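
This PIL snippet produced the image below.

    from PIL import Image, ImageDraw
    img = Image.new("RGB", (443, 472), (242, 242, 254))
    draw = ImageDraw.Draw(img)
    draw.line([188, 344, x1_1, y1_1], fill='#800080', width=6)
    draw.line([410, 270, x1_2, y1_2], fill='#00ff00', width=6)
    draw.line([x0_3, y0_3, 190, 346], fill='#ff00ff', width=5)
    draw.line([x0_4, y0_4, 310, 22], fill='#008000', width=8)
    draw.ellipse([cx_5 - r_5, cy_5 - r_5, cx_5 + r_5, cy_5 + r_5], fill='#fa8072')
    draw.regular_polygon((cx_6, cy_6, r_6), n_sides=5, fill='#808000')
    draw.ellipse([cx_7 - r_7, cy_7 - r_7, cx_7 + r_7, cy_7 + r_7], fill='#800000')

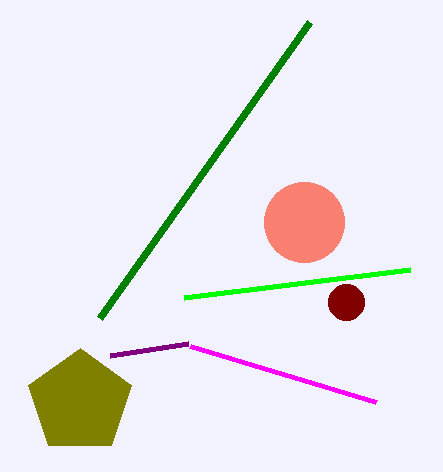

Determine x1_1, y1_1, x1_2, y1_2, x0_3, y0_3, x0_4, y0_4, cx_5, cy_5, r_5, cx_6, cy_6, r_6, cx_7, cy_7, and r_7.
x1_1 = 110, y1_1 = 356, x1_2 = 184, y1_2 = 298, x0_3 = 376, y0_3 = 402, x0_4 = 100, y0_4 = 318, cx_5 = 304, cy_5 = 222, r_5 = 40, cx_6 = 80, cy_6 = 402, r_6 = 54, cx_7 = 346, cy_7 = 302, r_7 = 18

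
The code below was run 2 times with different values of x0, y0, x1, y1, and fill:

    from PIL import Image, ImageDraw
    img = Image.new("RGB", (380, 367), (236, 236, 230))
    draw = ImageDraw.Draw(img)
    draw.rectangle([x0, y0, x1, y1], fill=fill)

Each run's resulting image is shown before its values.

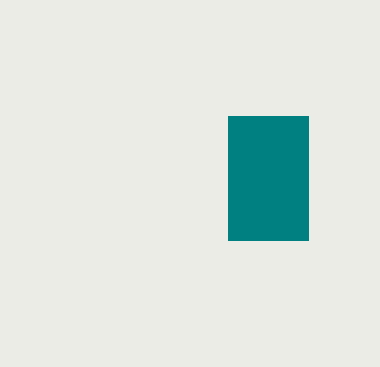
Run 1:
x0 = 228, y0 = 116, x1 = 308, y1 = 240, fill = 'teal'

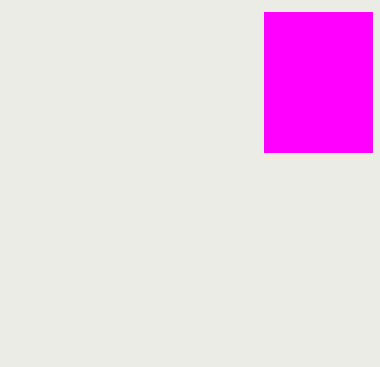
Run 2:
x0 = 264; y0 = 12; x1 = 372; y1 = 152; fill = 'magenta'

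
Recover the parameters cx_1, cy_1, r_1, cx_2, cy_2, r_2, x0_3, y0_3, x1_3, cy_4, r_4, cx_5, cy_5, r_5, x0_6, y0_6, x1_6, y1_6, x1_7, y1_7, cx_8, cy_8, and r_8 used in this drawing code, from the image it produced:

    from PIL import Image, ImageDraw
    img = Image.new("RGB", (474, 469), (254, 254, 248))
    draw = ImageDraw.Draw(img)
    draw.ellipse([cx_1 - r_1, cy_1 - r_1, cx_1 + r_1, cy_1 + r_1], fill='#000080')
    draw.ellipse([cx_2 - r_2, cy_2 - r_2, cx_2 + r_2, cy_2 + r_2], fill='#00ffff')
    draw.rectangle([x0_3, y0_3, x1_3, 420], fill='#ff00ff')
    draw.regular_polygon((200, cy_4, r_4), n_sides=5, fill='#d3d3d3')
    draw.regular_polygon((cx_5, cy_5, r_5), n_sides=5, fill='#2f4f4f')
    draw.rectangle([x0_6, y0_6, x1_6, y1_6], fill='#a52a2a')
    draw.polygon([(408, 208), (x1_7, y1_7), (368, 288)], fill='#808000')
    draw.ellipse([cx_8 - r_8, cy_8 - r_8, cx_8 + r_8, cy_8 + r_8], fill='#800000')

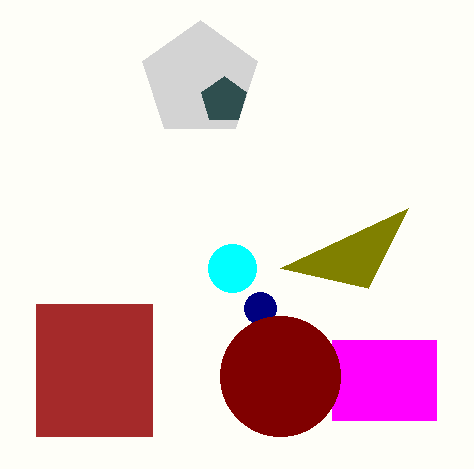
cx_1 = 260
cy_1 = 308
r_1 = 16
cx_2 = 232
cy_2 = 268
r_2 = 24
x0_3 = 332
y0_3 = 340
x1_3 = 436
cy_4 = 80
r_4 = 60
cx_5 = 224
cy_5 = 100
r_5 = 24
x0_6 = 36
y0_6 = 304
x1_6 = 152
y1_6 = 436
x1_7 = 280
y1_7 = 268
cx_8 = 280
cy_8 = 376
r_8 = 60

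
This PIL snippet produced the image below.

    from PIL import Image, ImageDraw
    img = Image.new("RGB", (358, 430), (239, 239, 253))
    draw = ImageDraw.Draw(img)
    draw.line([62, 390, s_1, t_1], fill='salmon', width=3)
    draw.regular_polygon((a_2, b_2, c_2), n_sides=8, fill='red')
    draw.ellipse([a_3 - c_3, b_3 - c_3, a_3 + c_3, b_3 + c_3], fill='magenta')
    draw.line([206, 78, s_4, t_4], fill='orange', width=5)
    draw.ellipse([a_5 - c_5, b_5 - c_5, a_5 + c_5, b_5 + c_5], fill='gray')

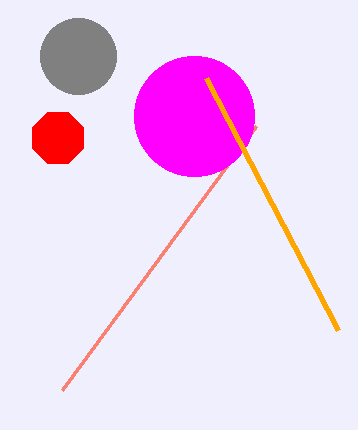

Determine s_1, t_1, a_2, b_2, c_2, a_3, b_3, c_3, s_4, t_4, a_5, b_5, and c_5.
s_1 = 256, t_1 = 126, a_2 = 58, b_2 = 138, c_2 = 28, a_3 = 194, b_3 = 116, c_3 = 60, s_4 = 338, t_4 = 330, a_5 = 78, b_5 = 56, c_5 = 38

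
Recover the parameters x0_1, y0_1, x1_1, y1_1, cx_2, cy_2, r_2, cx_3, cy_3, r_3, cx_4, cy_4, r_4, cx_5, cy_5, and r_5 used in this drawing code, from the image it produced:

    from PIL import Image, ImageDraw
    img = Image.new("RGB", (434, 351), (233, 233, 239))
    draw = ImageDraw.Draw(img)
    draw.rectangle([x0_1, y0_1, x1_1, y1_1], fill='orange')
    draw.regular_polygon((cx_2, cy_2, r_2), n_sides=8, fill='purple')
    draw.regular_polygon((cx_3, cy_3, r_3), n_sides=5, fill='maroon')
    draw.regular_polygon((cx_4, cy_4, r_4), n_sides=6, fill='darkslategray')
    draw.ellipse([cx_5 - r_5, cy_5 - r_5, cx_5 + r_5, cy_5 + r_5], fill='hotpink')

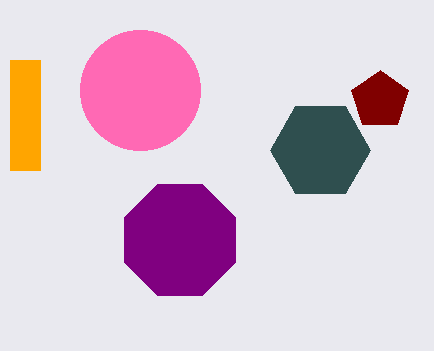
x0_1 = 10, y0_1 = 60, x1_1 = 40, y1_1 = 170, cx_2 = 180, cy_2 = 240, r_2 = 60, cx_3 = 380, cy_3 = 100, r_3 = 30, cx_4 = 320, cy_4 = 150, r_4 = 50, cx_5 = 140, cy_5 = 90, r_5 = 60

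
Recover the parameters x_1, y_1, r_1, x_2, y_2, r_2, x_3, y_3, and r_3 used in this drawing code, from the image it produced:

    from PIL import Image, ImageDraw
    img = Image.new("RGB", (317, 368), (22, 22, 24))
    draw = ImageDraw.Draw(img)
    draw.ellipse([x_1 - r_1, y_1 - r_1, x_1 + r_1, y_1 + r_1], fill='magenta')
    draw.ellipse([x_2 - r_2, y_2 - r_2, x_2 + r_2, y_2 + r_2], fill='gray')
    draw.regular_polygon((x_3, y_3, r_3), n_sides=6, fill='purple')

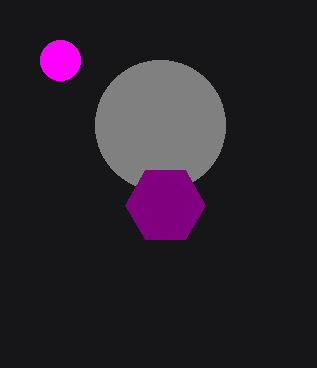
x_1 = 60; y_1 = 60; r_1 = 20; x_2 = 160; y_2 = 125; r_2 = 65; x_3 = 165; y_3 = 205; r_3 = 40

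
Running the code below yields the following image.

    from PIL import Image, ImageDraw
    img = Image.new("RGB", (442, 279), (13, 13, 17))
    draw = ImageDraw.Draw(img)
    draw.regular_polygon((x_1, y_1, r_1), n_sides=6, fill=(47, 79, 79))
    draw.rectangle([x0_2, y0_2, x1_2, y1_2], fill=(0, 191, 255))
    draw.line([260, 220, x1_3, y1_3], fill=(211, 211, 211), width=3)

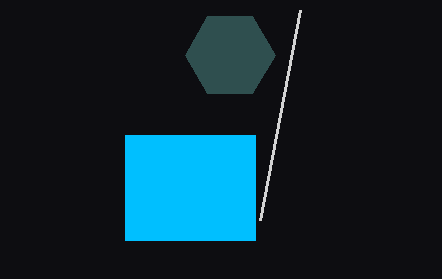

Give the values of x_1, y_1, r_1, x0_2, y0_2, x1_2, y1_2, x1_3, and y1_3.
x_1 = 230, y_1 = 55, r_1 = 45, x0_2 = 125, y0_2 = 135, x1_2 = 255, y1_2 = 240, x1_3 = 300, y1_3 = 10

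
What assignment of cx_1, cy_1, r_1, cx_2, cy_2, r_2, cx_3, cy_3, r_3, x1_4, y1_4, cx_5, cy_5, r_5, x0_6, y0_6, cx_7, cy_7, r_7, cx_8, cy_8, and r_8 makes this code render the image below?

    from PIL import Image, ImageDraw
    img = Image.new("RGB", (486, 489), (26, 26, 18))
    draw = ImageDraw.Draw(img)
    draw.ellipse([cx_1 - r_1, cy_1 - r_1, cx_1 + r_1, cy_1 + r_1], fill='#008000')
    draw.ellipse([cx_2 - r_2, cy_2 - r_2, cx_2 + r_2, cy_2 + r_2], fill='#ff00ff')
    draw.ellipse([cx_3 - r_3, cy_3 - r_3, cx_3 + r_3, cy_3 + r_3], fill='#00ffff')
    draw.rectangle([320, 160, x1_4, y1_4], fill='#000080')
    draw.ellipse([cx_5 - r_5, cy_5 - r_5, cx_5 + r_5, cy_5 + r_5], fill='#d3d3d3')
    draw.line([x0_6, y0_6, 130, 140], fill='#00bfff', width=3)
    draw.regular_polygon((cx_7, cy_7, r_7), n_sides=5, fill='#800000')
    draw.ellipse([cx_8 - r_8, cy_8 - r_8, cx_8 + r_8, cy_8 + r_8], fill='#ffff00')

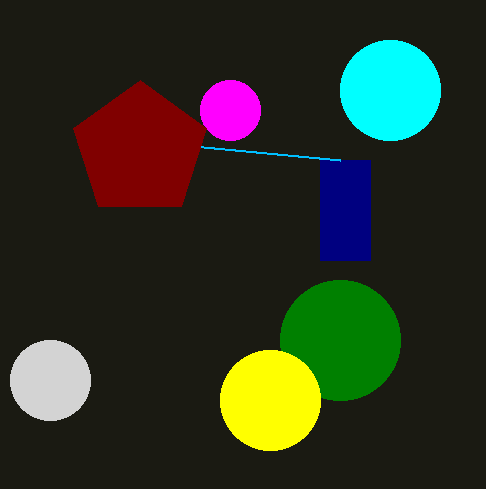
cx_1 = 340; cy_1 = 340; r_1 = 60; cx_2 = 230; cy_2 = 110; r_2 = 30; cx_3 = 390; cy_3 = 90; r_3 = 50; x1_4 = 370; y1_4 = 260; cx_5 = 50; cy_5 = 380; r_5 = 40; x0_6 = 340; y0_6 = 160; cx_7 = 140; cy_7 = 150; r_7 = 70; cx_8 = 270; cy_8 = 400; r_8 = 50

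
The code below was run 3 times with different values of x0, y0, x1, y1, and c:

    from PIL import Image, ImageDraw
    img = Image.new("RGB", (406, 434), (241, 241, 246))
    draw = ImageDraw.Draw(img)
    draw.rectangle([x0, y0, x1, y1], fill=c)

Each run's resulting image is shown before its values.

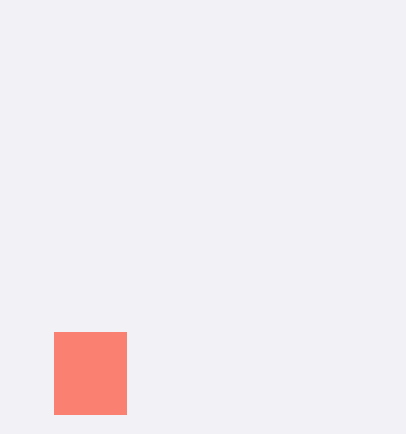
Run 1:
x0 = 54; y0 = 332; x1 = 126; y1 = 414; c = 'salmon'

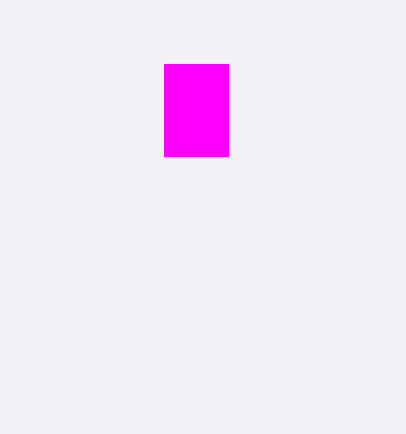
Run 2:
x0 = 164, y0 = 64, x1 = 228, y1 = 156, c = 'magenta'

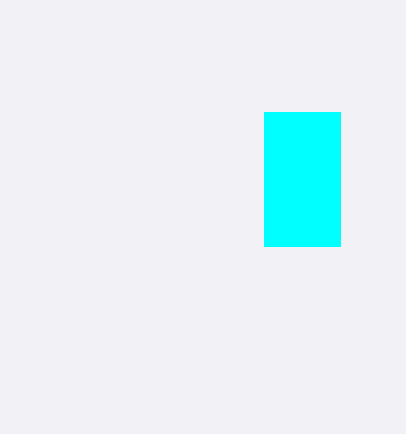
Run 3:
x0 = 264, y0 = 112, x1 = 340, y1 = 246, c = 'cyan'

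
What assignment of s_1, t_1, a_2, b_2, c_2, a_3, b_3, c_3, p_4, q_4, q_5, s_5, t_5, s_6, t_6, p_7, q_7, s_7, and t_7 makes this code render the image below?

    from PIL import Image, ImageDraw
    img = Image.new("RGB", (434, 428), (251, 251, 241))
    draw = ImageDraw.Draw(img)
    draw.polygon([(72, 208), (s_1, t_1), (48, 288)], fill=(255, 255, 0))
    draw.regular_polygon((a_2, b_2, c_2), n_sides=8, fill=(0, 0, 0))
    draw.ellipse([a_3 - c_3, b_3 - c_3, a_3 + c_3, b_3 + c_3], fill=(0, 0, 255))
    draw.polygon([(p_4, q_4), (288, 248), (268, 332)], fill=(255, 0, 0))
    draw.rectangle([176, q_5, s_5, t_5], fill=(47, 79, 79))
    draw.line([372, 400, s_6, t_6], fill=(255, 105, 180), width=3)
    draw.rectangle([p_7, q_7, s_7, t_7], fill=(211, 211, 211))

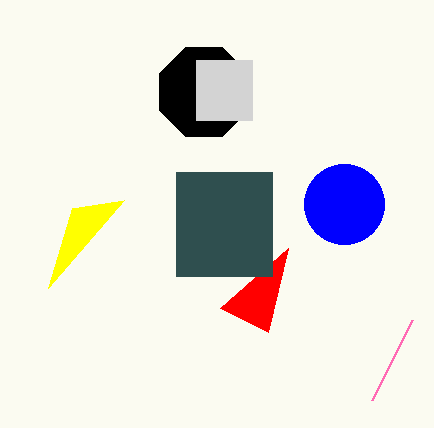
s_1 = 124; t_1 = 200; a_2 = 204; b_2 = 92; c_2 = 48; a_3 = 344; b_3 = 204; c_3 = 40; p_4 = 220; q_4 = 308; q_5 = 172; s_5 = 272; t_5 = 276; s_6 = 412; t_6 = 320; p_7 = 196; q_7 = 60; s_7 = 252; t_7 = 120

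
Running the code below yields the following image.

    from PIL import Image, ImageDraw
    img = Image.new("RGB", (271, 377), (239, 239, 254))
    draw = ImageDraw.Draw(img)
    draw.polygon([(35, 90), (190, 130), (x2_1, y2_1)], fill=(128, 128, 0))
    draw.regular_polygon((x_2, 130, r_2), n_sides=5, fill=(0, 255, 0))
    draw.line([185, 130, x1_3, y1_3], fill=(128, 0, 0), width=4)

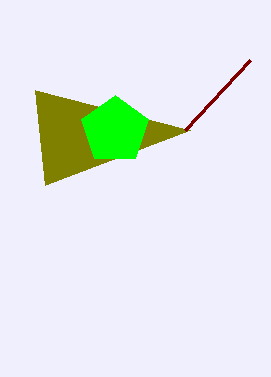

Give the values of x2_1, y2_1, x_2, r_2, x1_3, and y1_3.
x2_1 = 45
y2_1 = 185
x_2 = 115
r_2 = 35
x1_3 = 250
y1_3 = 60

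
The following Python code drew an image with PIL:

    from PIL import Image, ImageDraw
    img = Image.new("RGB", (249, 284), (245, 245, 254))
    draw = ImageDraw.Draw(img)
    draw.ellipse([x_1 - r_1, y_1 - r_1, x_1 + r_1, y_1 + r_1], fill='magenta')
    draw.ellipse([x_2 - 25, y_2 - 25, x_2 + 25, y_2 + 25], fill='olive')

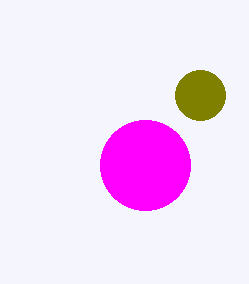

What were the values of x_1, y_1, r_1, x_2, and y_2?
x_1 = 145, y_1 = 165, r_1 = 45, x_2 = 200, y_2 = 95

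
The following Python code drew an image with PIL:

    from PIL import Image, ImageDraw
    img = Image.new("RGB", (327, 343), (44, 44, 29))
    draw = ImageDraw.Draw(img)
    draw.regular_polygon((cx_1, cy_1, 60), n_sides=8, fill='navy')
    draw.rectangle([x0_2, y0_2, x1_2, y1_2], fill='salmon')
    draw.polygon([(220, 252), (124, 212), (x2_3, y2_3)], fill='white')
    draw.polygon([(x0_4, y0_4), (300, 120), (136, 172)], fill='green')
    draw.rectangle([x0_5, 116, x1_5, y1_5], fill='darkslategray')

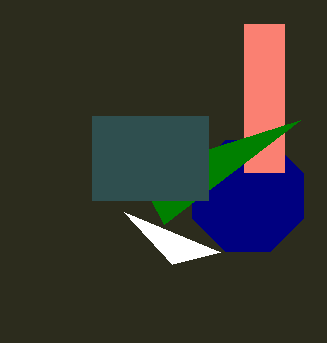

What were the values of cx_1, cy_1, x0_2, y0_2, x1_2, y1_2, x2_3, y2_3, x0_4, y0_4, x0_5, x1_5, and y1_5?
cx_1 = 248, cy_1 = 196, x0_2 = 244, y0_2 = 24, x1_2 = 284, y1_2 = 172, x2_3 = 172, y2_3 = 264, x0_4 = 164, y0_4 = 224, x0_5 = 92, x1_5 = 208, y1_5 = 200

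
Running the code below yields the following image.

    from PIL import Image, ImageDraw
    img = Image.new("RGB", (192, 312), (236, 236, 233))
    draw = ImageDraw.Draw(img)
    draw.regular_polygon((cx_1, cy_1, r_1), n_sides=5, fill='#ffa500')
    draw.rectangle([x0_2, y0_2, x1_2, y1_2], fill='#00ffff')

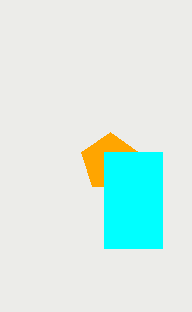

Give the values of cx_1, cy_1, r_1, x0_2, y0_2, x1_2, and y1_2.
cx_1 = 110; cy_1 = 162; r_1 = 30; x0_2 = 104; y0_2 = 152; x1_2 = 162; y1_2 = 248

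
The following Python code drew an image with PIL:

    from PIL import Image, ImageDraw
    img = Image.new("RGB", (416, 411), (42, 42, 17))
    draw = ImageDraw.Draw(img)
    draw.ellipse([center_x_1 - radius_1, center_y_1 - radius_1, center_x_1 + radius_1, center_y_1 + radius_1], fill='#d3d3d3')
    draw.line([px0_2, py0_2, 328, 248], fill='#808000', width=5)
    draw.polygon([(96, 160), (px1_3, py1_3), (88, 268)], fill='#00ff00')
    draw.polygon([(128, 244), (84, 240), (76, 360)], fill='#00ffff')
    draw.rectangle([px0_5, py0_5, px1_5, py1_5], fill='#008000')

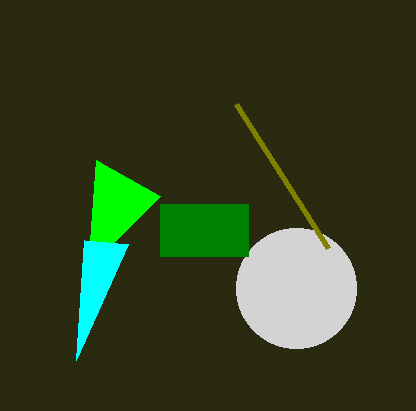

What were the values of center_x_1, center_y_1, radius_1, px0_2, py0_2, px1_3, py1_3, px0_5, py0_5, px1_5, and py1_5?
center_x_1 = 296; center_y_1 = 288; radius_1 = 60; px0_2 = 236; py0_2 = 104; px1_3 = 160; py1_3 = 196; px0_5 = 160; py0_5 = 204; px1_5 = 248; py1_5 = 256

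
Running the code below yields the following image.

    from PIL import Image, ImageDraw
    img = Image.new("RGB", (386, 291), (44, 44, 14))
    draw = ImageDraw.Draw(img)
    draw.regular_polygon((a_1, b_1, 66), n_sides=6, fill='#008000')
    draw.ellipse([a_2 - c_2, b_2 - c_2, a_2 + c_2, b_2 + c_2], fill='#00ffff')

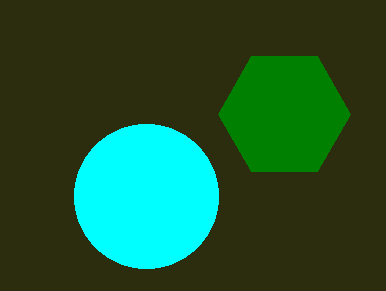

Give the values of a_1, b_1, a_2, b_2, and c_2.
a_1 = 284
b_1 = 114
a_2 = 146
b_2 = 196
c_2 = 72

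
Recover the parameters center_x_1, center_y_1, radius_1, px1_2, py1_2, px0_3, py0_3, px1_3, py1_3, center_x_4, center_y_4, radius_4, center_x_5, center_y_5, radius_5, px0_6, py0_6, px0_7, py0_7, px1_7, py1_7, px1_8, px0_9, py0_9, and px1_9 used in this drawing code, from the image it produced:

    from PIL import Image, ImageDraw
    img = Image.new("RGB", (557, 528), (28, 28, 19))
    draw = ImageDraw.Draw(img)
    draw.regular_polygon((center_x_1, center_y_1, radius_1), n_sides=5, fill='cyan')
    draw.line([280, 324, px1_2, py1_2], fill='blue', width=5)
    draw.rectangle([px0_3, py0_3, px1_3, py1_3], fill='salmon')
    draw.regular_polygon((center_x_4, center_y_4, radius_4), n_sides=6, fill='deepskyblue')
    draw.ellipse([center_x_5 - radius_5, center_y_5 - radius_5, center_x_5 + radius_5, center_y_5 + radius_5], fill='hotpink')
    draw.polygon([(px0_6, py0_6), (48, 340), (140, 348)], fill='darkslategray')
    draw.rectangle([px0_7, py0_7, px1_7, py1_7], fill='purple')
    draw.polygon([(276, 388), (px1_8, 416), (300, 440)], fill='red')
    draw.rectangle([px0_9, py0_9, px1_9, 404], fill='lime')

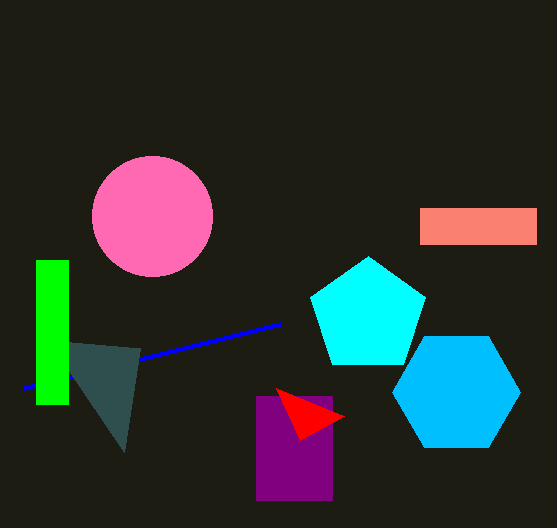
center_x_1 = 368, center_y_1 = 316, radius_1 = 60, px1_2 = 24, py1_2 = 388, px0_3 = 420, py0_3 = 208, px1_3 = 536, py1_3 = 244, center_x_4 = 456, center_y_4 = 392, radius_4 = 64, center_x_5 = 152, center_y_5 = 216, radius_5 = 60, px0_6 = 124, py0_6 = 452, px0_7 = 256, py0_7 = 396, px1_7 = 332, py1_7 = 500, px1_8 = 344, px0_9 = 36, py0_9 = 260, px1_9 = 68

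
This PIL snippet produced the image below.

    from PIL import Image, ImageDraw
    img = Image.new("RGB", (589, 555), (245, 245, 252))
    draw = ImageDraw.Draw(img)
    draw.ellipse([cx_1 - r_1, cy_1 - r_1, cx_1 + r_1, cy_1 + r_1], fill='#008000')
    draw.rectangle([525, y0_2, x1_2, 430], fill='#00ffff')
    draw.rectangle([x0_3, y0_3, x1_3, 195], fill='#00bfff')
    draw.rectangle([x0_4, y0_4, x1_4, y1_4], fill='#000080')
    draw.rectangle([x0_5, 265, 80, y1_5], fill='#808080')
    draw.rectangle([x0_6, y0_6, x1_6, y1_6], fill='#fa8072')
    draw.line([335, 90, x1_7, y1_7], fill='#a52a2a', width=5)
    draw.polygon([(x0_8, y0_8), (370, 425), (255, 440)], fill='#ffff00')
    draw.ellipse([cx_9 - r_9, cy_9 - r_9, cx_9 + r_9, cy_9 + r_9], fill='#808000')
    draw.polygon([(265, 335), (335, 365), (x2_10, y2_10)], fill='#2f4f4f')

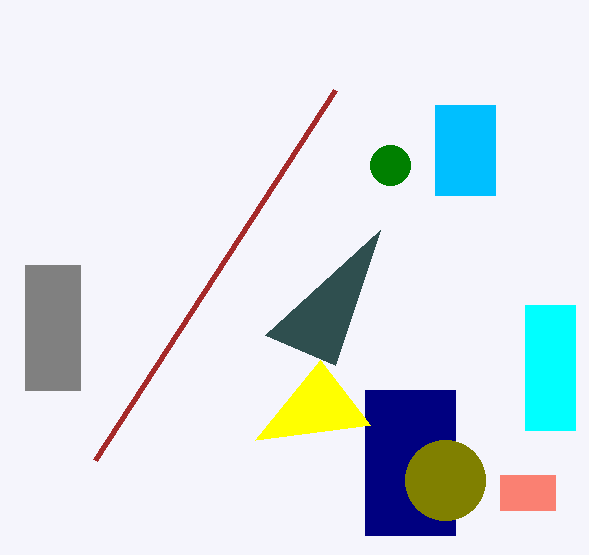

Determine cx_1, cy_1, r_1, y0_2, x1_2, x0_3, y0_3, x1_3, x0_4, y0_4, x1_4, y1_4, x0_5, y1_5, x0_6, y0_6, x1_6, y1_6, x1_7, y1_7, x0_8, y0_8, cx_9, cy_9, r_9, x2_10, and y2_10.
cx_1 = 390
cy_1 = 165
r_1 = 20
y0_2 = 305
x1_2 = 575
x0_3 = 435
y0_3 = 105
x1_3 = 495
x0_4 = 365
y0_4 = 390
x1_4 = 455
y1_4 = 535
x0_5 = 25
y1_5 = 390
x0_6 = 500
y0_6 = 475
x1_6 = 555
y1_6 = 510
x1_7 = 95
y1_7 = 460
x0_8 = 320
y0_8 = 360
cx_9 = 445
cy_9 = 480
r_9 = 40
x2_10 = 380
y2_10 = 230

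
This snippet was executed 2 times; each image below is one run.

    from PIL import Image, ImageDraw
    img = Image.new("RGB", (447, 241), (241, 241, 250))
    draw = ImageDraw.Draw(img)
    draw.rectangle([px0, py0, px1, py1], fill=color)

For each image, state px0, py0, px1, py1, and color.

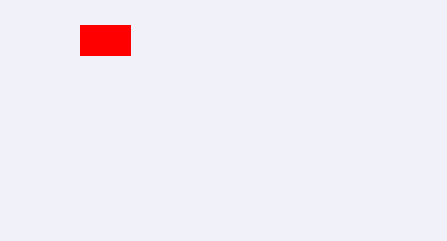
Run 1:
px0 = 80; py0 = 25; px1 = 130; py1 = 55; color = 'red'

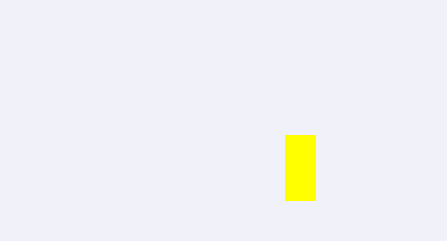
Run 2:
px0 = 285, py0 = 135, px1 = 315, py1 = 200, color = 'yellow'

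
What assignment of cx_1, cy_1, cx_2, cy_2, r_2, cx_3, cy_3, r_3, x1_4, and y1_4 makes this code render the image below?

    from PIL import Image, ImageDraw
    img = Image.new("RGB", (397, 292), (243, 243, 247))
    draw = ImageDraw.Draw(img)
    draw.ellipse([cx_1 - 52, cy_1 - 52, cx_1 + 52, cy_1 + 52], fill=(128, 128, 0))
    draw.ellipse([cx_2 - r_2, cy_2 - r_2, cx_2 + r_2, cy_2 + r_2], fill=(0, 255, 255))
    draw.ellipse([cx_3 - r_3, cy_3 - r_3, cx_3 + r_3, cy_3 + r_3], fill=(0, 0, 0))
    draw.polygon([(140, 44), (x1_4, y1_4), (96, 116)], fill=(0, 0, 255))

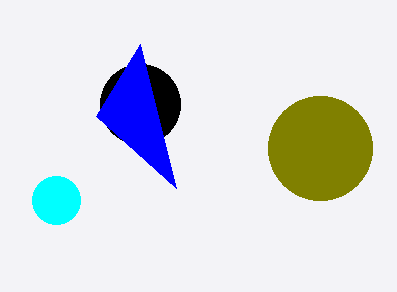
cx_1 = 320; cy_1 = 148; cx_2 = 56; cy_2 = 200; r_2 = 24; cx_3 = 140; cy_3 = 104; r_3 = 40; x1_4 = 176; y1_4 = 188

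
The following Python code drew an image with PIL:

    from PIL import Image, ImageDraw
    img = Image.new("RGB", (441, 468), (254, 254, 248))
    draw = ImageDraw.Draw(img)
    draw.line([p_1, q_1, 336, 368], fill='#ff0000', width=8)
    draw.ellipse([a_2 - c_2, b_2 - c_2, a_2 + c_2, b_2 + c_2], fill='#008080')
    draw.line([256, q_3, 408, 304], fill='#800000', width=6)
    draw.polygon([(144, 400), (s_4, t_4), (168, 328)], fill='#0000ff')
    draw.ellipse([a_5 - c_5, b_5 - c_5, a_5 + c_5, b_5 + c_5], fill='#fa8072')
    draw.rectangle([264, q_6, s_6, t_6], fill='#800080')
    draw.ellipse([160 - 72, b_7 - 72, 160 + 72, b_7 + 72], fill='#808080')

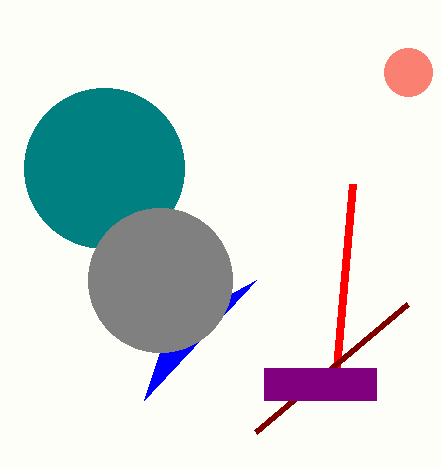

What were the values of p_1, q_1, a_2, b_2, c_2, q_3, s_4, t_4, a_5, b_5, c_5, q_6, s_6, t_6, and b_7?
p_1 = 352, q_1 = 184, a_2 = 104, b_2 = 168, c_2 = 80, q_3 = 432, s_4 = 256, t_4 = 280, a_5 = 408, b_5 = 72, c_5 = 24, q_6 = 368, s_6 = 376, t_6 = 400, b_7 = 280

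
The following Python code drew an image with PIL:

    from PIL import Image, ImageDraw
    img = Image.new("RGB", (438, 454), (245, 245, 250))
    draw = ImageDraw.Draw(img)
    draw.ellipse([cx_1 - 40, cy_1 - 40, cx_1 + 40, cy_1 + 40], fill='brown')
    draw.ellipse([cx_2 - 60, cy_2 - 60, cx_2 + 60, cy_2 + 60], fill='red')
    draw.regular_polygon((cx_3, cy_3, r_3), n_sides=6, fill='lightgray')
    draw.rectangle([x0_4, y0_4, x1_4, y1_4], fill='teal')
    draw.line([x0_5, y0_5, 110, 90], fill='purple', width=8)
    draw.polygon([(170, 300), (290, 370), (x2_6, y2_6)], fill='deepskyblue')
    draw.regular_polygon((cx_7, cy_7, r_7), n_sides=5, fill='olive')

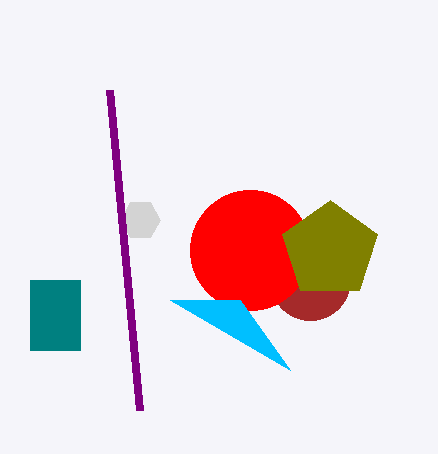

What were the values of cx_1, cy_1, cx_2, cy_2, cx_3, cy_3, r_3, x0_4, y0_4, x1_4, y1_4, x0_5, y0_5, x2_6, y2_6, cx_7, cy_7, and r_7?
cx_1 = 310, cy_1 = 280, cx_2 = 250, cy_2 = 250, cx_3 = 140, cy_3 = 220, r_3 = 20, x0_4 = 30, y0_4 = 280, x1_4 = 80, y1_4 = 350, x0_5 = 140, y0_5 = 410, x2_6 = 240, y2_6 = 300, cx_7 = 330, cy_7 = 250, r_7 = 50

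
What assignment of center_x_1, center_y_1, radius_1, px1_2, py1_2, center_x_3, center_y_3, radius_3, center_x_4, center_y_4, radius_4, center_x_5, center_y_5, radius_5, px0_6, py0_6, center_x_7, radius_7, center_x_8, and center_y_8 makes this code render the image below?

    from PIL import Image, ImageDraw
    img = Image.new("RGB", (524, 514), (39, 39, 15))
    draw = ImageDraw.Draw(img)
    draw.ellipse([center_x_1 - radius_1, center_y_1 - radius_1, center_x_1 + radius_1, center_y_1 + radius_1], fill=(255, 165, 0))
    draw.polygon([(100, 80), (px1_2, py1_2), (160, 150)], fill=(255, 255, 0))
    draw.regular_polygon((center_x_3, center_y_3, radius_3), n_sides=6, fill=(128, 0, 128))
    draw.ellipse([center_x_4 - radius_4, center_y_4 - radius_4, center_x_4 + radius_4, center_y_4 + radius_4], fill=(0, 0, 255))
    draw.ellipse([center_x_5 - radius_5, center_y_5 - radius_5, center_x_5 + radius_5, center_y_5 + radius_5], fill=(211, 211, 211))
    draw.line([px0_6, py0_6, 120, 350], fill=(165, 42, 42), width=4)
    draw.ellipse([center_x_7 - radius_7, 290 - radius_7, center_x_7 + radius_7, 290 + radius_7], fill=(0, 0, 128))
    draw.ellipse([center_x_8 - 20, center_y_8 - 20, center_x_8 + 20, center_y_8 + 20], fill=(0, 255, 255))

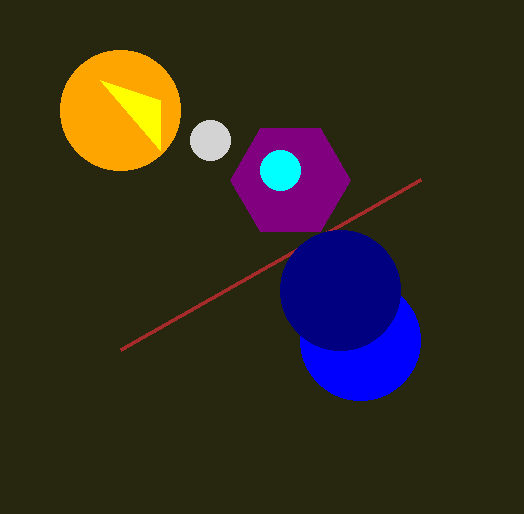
center_x_1 = 120, center_y_1 = 110, radius_1 = 60, px1_2 = 160, py1_2 = 100, center_x_3 = 290, center_y_3 = 180, radius_3 = 60, center_x_4 = 360, center_y_4 = 340, radius_4 = 60, center_x_5 = 210, center_y_5 = 140, radius_5 = 20, px0_6 = 420, py0_6 = 180, center_x_7 = 340, radius_7 = 60, center_x_8 = 280, center_y_8 = 170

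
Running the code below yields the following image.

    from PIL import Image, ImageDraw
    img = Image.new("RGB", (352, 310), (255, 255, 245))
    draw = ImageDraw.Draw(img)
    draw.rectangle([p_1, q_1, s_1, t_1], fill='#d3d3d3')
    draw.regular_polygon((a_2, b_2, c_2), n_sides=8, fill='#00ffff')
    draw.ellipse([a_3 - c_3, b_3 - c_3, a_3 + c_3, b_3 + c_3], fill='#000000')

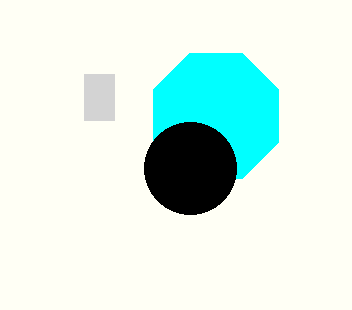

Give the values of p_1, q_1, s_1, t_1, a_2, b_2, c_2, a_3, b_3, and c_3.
p_1 = 84; q_1 = 74; s_1 = 114; t_1 = 120; a_2 = 216; b_2 = 116; c_2 = 68; a_3 = 190; b_3 = 168; c_3 = 46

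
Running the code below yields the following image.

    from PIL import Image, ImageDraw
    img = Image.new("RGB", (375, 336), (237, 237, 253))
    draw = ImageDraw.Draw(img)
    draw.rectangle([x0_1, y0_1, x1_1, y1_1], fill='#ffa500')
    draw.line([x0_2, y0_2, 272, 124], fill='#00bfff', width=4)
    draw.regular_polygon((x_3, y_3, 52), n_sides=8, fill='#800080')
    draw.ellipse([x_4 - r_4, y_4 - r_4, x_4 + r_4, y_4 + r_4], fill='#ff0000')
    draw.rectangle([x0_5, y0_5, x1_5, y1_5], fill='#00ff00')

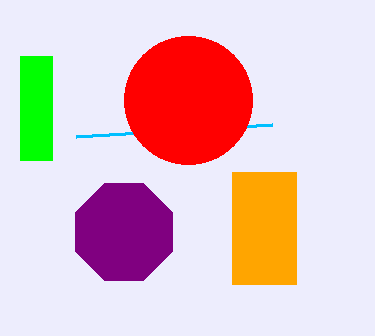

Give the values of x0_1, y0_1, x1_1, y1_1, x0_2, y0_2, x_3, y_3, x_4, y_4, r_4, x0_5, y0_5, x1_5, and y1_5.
x0_1 = 232
y0_1 = 172
x1_1 = 296
y1_1 = 284
x0_2 = 76
y0_2 = 136
x_3 = 124
y_3 = 232
x_4 = 188
y_4 = 100
r_4 = 64
x0_5 = 20
y0_5 = 56
x1_5 = 52
y1_5 = 160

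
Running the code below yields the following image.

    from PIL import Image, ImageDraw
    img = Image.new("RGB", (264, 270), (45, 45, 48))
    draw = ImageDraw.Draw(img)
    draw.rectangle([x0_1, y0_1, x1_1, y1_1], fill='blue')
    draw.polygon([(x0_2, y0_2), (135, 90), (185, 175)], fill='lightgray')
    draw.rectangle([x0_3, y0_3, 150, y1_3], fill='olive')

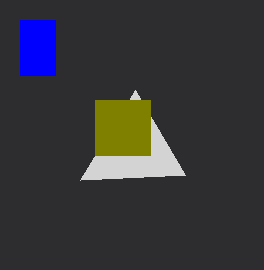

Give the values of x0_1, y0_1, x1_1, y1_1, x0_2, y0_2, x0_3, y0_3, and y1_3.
x0_1 = 20; y0_1 = 20; x1_1 = 55; y1_1 = 75; x0_2 = 80; y0_2 = 180; x0_3 = 95; y0_3 = 100; y1_3 = 155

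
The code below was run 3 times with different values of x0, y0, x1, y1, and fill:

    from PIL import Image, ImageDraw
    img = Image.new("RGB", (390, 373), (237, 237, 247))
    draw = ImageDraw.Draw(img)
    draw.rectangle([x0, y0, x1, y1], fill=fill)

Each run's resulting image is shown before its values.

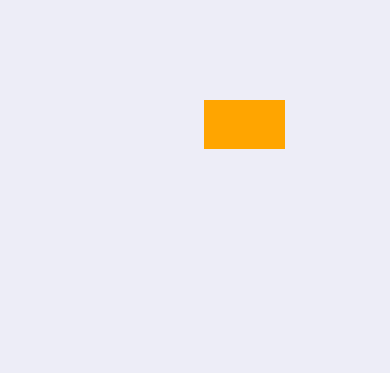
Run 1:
x0 = 204
y0 = 100
x1 = 284
y1 = 148
fill = 'orange'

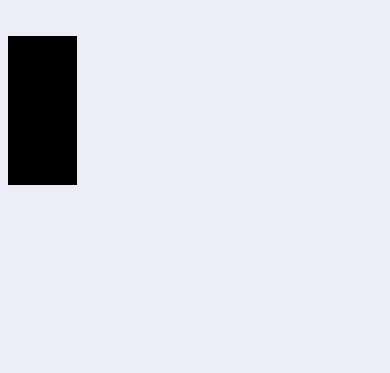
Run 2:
x0 = 8
y0 = 36
x1 = 76
y1 = 184
fill = 'black'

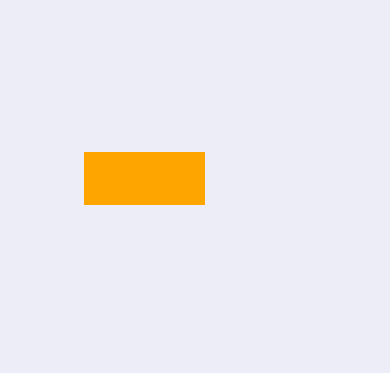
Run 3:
x0 = 84; y0 = 152; x1 = 204; y1 = 204; fill = 'orange'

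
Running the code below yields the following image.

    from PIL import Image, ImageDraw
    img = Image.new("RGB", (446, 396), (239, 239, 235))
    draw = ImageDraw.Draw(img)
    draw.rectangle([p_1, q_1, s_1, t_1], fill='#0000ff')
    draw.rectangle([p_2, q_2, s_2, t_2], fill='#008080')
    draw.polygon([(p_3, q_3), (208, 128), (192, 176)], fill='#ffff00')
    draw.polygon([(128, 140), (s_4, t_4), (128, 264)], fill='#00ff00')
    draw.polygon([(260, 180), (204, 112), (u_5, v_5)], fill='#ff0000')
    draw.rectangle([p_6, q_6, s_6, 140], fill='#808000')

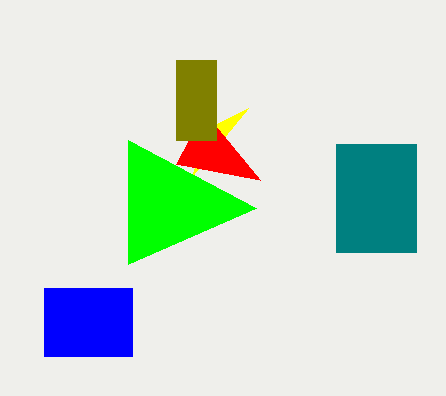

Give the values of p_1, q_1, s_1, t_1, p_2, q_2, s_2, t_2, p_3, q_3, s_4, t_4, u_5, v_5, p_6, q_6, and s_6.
p_1 = 44, q_1 = 288, s_1 = 132, t_1 = 356, p_2 = 336, q_2 = 144, s_2 = 416, t_2 = 252, p_3 = 248, q_3 = 108, s_4 = 256, t_4 = 208, u_5 = 176, v_5 = 164, p_6 = 176, q_6 = 60, s_6 = 216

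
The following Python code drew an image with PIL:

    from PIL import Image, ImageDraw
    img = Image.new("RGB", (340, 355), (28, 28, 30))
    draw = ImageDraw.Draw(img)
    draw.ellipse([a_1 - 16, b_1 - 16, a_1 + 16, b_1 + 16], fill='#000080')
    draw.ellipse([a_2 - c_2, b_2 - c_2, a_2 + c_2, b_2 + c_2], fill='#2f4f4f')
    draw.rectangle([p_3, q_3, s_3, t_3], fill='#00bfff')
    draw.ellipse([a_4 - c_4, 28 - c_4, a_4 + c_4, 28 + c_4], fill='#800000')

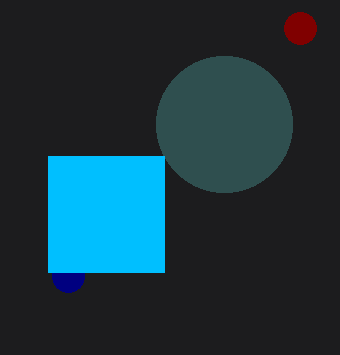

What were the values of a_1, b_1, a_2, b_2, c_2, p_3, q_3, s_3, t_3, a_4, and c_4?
a_1 = 68, b_1 = 276, a_2 = 224, b_2 = 124, c_2 = 68, p_3 = 48, q_3 = 156, s_3 = 164, t_3 = 272, a_4 = 300, c_4 = 16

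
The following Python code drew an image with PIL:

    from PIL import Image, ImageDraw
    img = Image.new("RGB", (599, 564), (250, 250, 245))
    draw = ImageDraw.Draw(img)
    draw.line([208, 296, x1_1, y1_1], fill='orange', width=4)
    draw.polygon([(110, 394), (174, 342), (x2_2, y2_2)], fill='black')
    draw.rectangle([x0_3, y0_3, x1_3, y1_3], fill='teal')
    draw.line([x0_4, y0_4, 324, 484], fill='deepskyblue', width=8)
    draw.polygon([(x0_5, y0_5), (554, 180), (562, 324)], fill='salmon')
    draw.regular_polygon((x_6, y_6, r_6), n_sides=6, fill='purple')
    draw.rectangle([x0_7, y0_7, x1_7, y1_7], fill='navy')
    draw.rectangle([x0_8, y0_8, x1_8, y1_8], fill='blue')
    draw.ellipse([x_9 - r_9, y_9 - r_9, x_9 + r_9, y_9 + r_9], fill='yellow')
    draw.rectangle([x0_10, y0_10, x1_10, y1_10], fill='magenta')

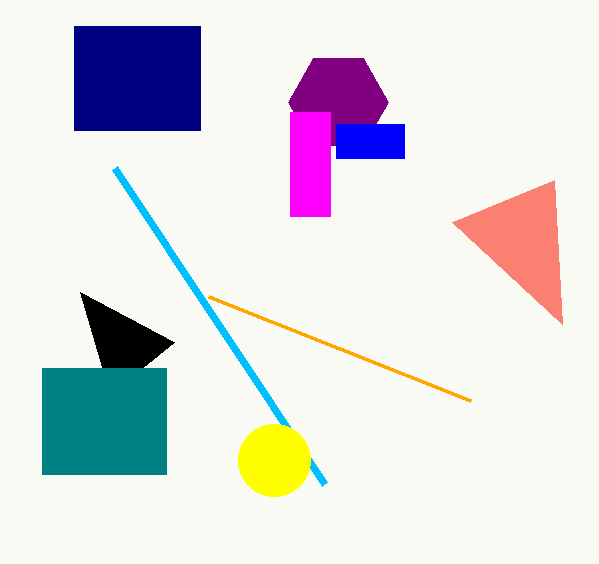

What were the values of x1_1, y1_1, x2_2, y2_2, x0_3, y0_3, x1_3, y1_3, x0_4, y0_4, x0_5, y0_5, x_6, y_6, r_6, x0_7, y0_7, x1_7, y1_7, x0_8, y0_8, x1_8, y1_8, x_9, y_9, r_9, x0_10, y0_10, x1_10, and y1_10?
x1_1 = 470
y1_1 = 400
x2_2 = 80
y2_2 = 292
x0_3 = 42
y0_3 = 368
x1_3 = 166
y1_3 = 474
x0_4 = 114
y0_4 = 168
x0_5 = 452
y0_5 = 222
x_6 = 338
y_6 = 102
r_6 = 50
x0_7 = 74
y0_7 = 26
x1_7 = 200
y1_7 = 130
x0_8 = 336
y0_8 = 124
x1_8 = 404
y1_8 = 158
x_9 = 274
y_9 = 460
r_9 = 36
x0_10 = 290
y0_10 = 112
x1_10 = 330
y1_10 = 216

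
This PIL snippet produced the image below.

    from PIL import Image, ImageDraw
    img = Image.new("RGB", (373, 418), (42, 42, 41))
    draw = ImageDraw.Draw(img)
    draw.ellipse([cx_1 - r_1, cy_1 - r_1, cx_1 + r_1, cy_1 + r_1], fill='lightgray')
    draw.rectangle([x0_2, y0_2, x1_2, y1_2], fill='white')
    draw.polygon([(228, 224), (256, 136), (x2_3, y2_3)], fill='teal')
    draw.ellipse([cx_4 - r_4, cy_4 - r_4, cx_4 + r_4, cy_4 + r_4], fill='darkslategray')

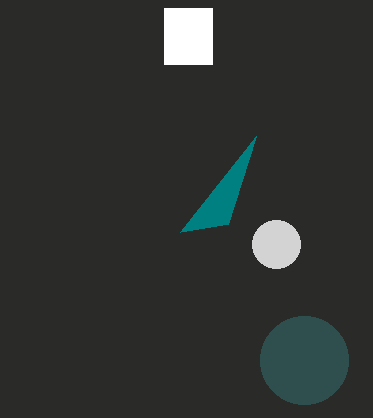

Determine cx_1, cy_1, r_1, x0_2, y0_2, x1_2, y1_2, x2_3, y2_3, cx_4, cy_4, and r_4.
cx_1 = 276, cy_1 = 244, r_1 = 24, x0_2 = 164, y0_2 = 8, x1_2 = 212, y1_2 = 64, x2_3 = 180, y2_3 = 232, cx_4 = 304, cy_4 = 360, r_4 = 44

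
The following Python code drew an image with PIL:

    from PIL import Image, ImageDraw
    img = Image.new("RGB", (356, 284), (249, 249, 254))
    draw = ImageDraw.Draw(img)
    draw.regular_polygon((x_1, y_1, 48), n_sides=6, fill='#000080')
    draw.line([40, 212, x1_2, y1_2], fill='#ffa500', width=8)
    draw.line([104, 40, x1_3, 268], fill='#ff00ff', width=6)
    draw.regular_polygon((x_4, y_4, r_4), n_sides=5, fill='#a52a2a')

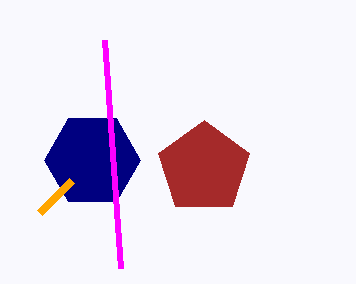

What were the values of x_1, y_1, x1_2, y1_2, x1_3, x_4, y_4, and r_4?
x_1 = 92
y_1 = 160
x1_2 = 72
y1_2 = 180
x1_3 = 120
x_4 = 204
y_4 = 168
r_4 = 48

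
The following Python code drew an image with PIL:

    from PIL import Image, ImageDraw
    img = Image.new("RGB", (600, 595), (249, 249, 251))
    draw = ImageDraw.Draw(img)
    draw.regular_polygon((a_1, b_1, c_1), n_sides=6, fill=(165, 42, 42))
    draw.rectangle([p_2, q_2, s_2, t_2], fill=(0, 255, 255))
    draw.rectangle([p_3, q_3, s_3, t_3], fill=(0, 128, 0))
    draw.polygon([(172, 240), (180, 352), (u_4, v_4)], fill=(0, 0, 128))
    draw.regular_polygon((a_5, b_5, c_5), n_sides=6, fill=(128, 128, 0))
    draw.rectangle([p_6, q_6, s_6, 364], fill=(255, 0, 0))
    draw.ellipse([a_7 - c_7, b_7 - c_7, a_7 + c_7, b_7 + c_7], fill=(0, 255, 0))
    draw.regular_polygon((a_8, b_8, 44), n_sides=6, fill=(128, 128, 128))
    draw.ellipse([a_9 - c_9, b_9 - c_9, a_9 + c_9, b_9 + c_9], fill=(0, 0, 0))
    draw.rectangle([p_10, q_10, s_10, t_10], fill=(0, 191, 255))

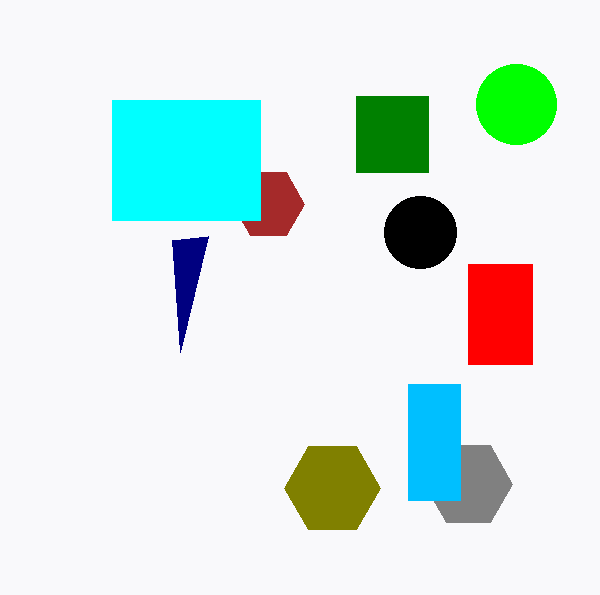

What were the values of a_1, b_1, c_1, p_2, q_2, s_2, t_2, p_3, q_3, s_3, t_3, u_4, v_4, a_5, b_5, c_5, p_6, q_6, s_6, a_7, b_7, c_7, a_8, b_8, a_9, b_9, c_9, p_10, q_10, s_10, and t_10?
a_1 = 268; b_1 = 204; c_1 = 36; p_2 = 112; q_2 = 100; s_2 = 260; t_2 = 220; p_3 = 356; q_3 = 96; s_3 = 428; t_3 = 172; u_4 = 208; v_4 = 236; a_5 = 332; b_5 = 488; c_5 = 48; p_6 = 468; q_6 = 264; s_6 = 532; a_7 = 516; b_7 = 104; c_7 = 40; a_8 = 468; b_8 = 484; a_9 = 420; b_9 = 232; c_9 = 36; p_10 = 408; q_10 = 384; s_10 = 460; t_10 = 500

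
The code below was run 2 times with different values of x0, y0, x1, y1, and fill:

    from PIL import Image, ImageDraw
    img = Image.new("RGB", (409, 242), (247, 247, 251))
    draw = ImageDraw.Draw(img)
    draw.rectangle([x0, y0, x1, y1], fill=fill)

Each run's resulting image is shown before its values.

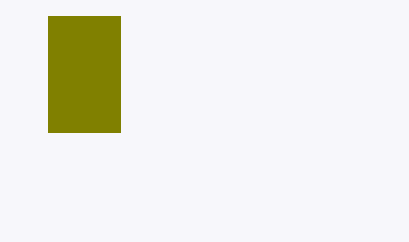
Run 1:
x0 = 48
y0 = 16
x1 = 120
y1 = 132
fill = 'olive'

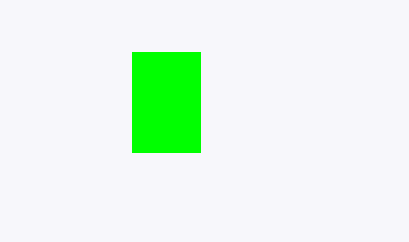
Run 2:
x0 = 132
y0 = 52
x1 = 200
y1 = 152
fill = 'lime'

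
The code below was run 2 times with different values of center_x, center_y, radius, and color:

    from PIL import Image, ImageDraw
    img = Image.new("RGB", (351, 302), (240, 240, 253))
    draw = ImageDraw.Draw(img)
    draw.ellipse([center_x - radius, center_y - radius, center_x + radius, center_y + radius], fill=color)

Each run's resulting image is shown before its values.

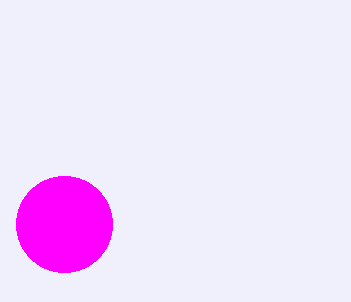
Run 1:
center_x = 64
center_y = 224
radius = 48
color = 'magenta'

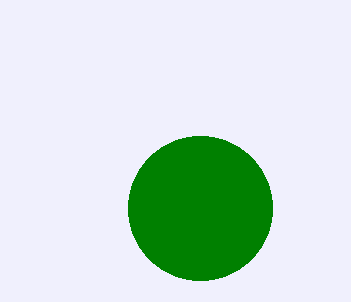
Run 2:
center_x = 200, center_y = 208, radius = 72, color = 'green'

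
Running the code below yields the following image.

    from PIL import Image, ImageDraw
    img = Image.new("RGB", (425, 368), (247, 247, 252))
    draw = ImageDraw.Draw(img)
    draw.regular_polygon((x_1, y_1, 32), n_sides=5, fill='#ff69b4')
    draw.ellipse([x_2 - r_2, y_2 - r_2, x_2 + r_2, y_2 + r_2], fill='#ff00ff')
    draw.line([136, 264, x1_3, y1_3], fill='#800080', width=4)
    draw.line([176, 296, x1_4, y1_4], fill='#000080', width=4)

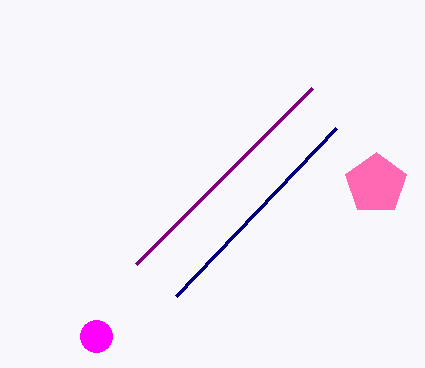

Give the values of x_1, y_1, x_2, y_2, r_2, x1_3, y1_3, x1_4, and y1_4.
x_1 = 376, y_1 = 184, x_2 = 96, y_2 = 336, r_2 = 16, x1_3 = 312, y1_3 = 88, x1_4 = 336, y1_4 = 128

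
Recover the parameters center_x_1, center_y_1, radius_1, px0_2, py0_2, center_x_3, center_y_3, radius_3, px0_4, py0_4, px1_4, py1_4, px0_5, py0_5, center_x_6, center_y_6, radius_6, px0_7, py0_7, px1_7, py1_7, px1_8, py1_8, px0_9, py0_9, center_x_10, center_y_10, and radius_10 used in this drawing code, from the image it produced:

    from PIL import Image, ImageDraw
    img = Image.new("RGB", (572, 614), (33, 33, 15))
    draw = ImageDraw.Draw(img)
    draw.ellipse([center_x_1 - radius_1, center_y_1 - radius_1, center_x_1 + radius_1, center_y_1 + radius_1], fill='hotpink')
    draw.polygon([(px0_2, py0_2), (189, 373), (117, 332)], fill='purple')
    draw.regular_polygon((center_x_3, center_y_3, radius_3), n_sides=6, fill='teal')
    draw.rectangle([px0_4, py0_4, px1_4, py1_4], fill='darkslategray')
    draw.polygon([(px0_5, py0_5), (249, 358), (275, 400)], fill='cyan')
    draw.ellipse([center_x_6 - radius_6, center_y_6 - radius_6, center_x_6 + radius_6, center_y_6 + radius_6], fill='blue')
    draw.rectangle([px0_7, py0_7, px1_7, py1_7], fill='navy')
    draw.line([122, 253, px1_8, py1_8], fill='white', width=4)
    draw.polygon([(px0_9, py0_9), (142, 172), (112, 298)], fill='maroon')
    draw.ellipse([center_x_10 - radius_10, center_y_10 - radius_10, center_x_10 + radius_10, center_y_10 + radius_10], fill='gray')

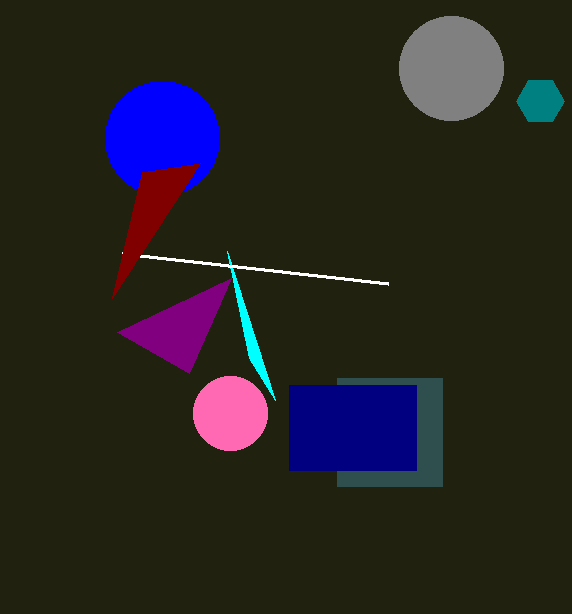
center_x_1 = 230
center_y_1 = 413
radius_1 = 37
px0_2 = 231
py0_2 = 278
center_x_3 = 540
center_y_3 = 101
radius_3 = 24
px0_4 = 337
py0_4 = 378
px1_4 = 442
py1_4 = 486
px0_5 = 227
py0_5 = 251
center_x_6 = 162
center_y_6 = 138
radius_6 = 57
px0_7 = 289
py0_7 = 385
px1_7 = 416
py1_7 = 470
px1_8 = 388
py1_8 = 283
px0_9 = 200
py0_9 = 163
center_x_10 = 451
center_y_10 = 68
radius_10 = 52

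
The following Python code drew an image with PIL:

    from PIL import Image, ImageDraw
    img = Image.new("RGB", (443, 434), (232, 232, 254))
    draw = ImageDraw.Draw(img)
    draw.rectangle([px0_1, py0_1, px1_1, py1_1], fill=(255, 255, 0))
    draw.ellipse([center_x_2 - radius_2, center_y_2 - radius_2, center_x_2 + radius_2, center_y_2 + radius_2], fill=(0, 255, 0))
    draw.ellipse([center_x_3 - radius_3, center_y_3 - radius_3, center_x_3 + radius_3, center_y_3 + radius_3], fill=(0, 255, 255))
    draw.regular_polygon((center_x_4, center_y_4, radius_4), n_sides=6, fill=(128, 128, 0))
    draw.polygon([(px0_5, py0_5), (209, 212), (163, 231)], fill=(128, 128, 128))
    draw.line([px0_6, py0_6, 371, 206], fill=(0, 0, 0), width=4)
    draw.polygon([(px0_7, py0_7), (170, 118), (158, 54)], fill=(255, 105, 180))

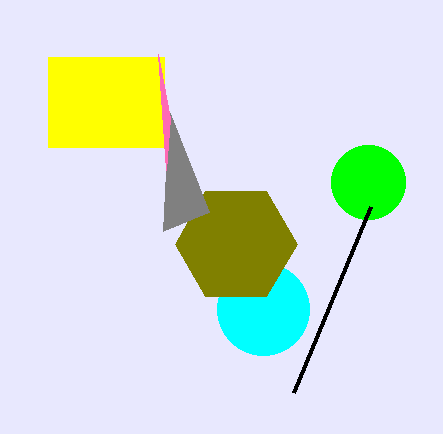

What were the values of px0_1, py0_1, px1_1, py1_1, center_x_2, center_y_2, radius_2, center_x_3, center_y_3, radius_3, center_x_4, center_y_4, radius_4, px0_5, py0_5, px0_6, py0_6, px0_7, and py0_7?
px0_1 = 48, py0_1 = 57, px1_1 = 164, py1_1 = 147, center_x_2 = 368, center_y_2 = 182, radius_2 = 37, center_x_3 = 263, center_y_3 = 309, radius_3 = 46, center_x_4 = 236, center_y_4 = 244, radius_4 = 61, px0_5 = 169, py0_5 = 111, px0_6 = 294, py0_6 = 392, px0_7 = 166, py0_7 = 170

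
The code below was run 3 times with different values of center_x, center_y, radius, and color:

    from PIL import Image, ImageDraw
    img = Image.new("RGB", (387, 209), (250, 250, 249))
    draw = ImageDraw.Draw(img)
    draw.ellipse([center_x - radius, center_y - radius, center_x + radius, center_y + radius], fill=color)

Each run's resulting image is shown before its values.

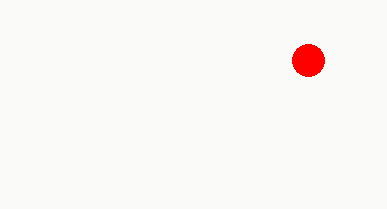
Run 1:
center_x = 308; center_y = 60; radius = 16; color = 'red'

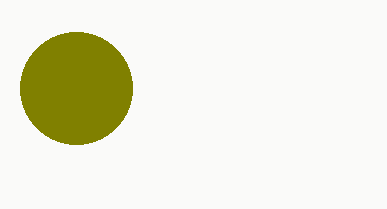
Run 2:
center_x = 76; center_y = 88; radius = 56; color = 'olive'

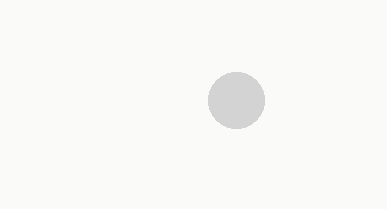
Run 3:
center_x = 236
center_y = 100
radius = 28
color = 'lightgray'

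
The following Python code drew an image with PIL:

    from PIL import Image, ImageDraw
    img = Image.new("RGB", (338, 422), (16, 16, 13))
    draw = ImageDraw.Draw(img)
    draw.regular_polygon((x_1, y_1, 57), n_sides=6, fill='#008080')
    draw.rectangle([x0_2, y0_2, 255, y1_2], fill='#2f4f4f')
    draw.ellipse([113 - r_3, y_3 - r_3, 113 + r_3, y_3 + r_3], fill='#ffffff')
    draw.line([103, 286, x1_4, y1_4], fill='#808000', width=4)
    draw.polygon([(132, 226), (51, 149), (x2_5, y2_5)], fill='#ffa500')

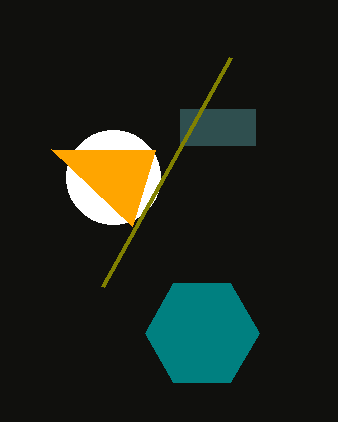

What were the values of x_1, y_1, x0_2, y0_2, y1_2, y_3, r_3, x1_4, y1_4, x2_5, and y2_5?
x_1 = 202; y_1 = 333; x0_2 = 180; y0_2 = 109; y1_2 = 145; y_3 = 177; r_3 = 47; x1_4 = 231; y1_4 = 57; x2_5 = 155; y2_5 = 150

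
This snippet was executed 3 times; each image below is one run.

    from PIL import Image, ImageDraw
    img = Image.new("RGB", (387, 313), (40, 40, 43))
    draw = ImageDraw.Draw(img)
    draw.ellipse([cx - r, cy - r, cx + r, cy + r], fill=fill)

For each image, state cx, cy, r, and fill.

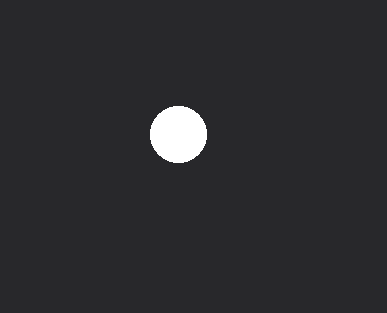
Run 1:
cx = 178
cy = 134
r = 28
fill = 'white'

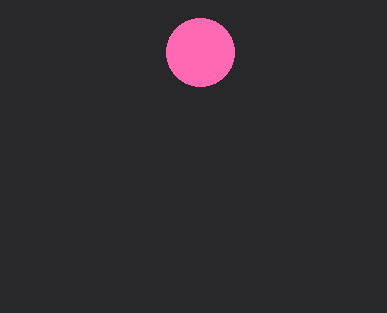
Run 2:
cx = 200
cy = 52
r = 34
fill = 'hotpink'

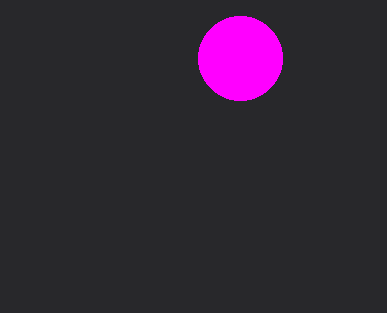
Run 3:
cx = 240; cy = 58; r = 42; fill = 'magenta'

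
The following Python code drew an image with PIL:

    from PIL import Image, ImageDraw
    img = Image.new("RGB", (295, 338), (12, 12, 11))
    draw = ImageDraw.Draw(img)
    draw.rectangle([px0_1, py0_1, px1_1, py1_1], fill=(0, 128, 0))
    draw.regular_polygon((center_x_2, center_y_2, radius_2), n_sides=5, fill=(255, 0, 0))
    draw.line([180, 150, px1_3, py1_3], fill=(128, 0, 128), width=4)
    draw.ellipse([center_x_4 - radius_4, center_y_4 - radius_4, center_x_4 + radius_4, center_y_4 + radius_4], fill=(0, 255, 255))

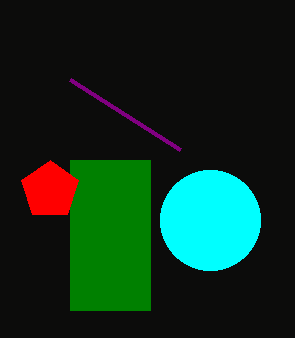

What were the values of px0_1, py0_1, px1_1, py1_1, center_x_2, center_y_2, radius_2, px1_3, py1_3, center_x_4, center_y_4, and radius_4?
px0_1 = 70, py0_1 = 160, px1_1 = 150, py1_1 = 310, center_x_2 = 50, center_y_2 = 190, radius_2 = 30, px1_3 = 70, py1_3 = 80, center_x_4 = 210, center_y_4 = 220, radius_4 = 50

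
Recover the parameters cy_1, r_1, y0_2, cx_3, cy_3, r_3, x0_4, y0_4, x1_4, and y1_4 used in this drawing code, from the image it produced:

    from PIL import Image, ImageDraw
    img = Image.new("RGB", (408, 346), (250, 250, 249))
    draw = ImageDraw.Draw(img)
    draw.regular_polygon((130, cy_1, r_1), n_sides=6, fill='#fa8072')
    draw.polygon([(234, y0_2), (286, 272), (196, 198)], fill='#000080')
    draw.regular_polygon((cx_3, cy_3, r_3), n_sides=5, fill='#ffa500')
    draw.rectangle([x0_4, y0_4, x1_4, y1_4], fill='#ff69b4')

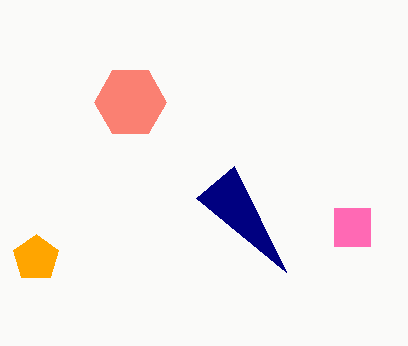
cy_1 = 102, r_1 = 36, y0_2 = 166, cx_3 = 36, cy_3 = 258, r_3 = 24, x0_4 = 334, y0_4 = 208, x1_4 = 370, y1_4 = 246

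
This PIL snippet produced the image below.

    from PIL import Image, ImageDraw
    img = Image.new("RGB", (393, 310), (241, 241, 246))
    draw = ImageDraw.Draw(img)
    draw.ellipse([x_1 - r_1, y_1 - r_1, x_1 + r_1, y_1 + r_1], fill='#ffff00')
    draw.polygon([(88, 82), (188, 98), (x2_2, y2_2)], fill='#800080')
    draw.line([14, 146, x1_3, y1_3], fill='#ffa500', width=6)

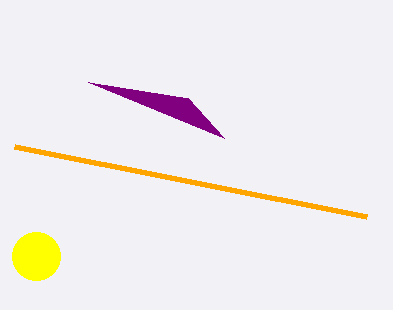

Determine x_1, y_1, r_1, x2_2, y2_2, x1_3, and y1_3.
x_1 = 36; y_1 = 256; r_1 = 24; x2_2 = 224; y2_2 = 138; x1_3 = 366; y1_3 = 216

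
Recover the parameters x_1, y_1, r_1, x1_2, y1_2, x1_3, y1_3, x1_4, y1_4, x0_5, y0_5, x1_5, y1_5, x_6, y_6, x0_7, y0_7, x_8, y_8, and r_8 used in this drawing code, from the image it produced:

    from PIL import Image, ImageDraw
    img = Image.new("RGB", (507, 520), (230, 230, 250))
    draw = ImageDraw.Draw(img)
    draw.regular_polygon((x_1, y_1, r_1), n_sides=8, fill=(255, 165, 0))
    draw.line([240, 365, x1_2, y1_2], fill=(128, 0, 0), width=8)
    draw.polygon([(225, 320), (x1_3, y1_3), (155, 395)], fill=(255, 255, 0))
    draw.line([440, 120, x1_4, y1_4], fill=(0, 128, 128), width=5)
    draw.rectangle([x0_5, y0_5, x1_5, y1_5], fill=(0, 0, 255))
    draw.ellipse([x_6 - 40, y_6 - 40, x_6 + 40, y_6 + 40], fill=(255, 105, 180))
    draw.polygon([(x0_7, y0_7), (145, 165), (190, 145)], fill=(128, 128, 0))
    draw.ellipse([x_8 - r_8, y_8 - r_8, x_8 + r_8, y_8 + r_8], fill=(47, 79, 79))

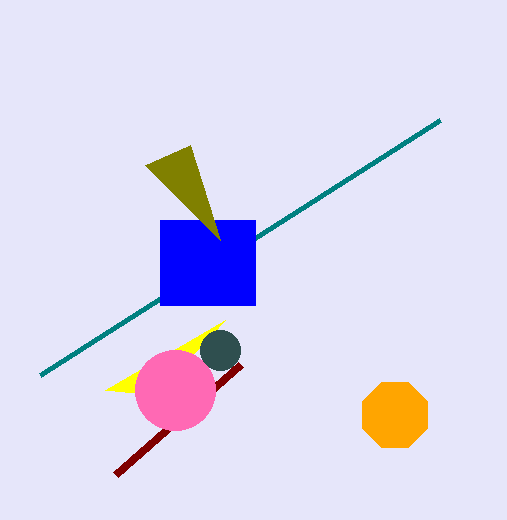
x_1 = 395, y_1 = 415, r_1 = 35, x1_2 = 115, y1_2 = 475, x1_3 = 105, y1_3 = 390, x1_4 = 40, y1_4 = 375, x0_5 = 160, y0_5 = 220, x1_5 = 255, y1_5 = 305, x_6 = 175, y_6 = 390, x0_7 = 220, y0_7 = 240, x_8 = 220, y_8 = 350, r_8 = 20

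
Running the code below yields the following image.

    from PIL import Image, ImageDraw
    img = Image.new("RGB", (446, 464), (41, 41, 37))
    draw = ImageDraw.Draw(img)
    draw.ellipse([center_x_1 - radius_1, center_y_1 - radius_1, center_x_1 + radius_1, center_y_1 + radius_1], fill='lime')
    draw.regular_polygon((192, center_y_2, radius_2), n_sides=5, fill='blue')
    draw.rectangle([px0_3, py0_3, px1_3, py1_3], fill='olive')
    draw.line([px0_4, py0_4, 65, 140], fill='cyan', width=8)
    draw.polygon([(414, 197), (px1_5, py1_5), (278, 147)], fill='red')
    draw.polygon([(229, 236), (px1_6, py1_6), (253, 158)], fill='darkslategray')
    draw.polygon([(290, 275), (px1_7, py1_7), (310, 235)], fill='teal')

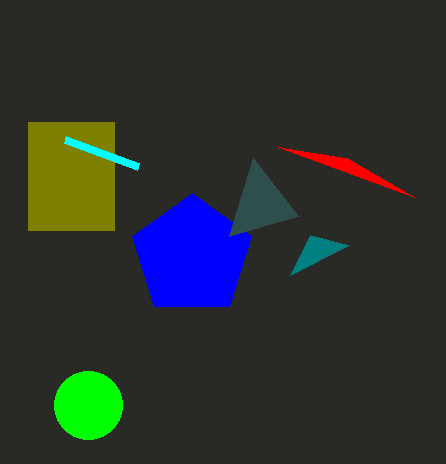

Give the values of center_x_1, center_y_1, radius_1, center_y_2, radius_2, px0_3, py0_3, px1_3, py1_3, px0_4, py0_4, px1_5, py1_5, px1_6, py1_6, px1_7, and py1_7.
center_x_1 = 88
center_y_1 = 405
radius_1 = 34
center_y_2 = 256
radius_2 = 63
px0_3 = 28
py0_3 = 122
px1_3 = 114
py1_3 = 230
px0_4 = 138
py0_4 = 167
px1_5 = 347
py1_5 = 158
px1_6 = 298
py1_6 = 216
px1_7 = 349
py1_7 = 245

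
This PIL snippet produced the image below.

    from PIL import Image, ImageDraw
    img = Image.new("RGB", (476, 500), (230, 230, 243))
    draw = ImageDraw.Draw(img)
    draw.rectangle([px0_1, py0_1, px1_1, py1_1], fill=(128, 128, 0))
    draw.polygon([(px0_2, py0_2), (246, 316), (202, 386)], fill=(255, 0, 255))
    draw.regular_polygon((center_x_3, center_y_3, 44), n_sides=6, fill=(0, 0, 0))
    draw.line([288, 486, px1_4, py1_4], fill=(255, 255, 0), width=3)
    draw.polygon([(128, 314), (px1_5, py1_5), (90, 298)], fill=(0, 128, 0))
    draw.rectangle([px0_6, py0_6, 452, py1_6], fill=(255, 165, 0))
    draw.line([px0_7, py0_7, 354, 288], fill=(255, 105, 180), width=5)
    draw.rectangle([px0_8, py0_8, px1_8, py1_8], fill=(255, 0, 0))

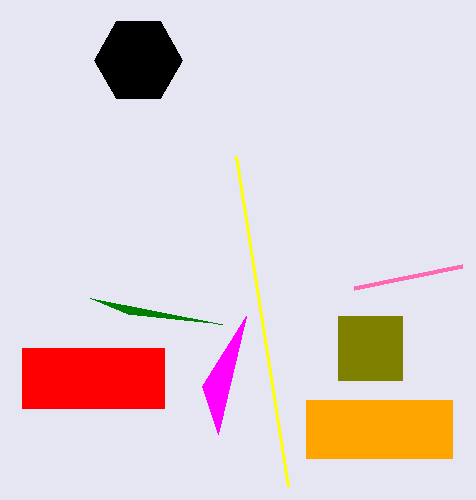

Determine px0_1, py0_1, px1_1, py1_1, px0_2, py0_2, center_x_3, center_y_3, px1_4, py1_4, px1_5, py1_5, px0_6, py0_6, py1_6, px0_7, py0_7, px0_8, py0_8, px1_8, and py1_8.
px0_1 = 338, py0_1 = 316, px1_1 = 402, py1_1 = 380, px0_2 = 218, py0_2 = 434, center_x_3 = 138, center_y_3 = 60, px1_4 = 236, py1_4 = 156, px1_5 = 222, py1_5 = 324, px0_6 = 306, py0_6 = 400, py1_6 = 458, px0_7 = 462, py0_7 = 266, px0_8 = 22, py0_8 = 348, px1_8 = 164, py1_8 = 408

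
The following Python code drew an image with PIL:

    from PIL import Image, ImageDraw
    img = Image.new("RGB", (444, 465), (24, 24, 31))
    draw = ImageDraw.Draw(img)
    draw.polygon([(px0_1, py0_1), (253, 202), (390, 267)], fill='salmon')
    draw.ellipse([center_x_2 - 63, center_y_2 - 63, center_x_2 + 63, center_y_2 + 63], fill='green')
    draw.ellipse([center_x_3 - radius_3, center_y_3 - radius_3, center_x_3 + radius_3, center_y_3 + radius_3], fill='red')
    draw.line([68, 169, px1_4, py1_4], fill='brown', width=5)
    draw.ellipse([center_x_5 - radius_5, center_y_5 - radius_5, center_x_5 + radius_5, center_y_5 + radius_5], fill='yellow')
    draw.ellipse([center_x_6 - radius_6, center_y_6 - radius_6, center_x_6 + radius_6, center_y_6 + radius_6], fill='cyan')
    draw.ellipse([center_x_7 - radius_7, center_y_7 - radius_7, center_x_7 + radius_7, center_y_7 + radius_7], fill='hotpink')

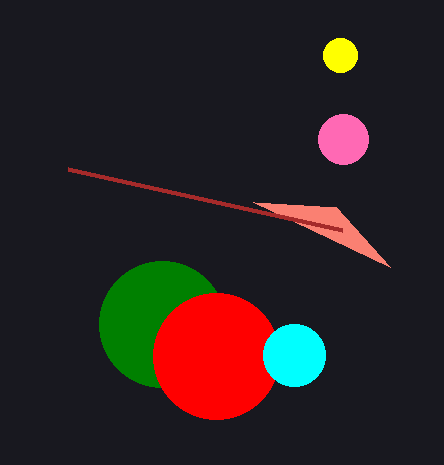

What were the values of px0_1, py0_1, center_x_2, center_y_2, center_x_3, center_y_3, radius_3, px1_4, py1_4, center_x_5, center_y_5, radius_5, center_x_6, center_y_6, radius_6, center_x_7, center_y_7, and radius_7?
px0_1 = 336; py0_1 = 207; center_x_2 = 162; center_y_2 = 324; center_x_3 = 216; center_y_3 = 356; radius_3 = 63; px1_4 = 342; py1_4 = 230; center_x_5 = 340; center_y_5 = 55; radius_5 = 17; center_x_6 = 294; center_y_6 = 355; radius_6 = 31; center_x_7 = 343; center_y_7 = 139; radius_7 = 25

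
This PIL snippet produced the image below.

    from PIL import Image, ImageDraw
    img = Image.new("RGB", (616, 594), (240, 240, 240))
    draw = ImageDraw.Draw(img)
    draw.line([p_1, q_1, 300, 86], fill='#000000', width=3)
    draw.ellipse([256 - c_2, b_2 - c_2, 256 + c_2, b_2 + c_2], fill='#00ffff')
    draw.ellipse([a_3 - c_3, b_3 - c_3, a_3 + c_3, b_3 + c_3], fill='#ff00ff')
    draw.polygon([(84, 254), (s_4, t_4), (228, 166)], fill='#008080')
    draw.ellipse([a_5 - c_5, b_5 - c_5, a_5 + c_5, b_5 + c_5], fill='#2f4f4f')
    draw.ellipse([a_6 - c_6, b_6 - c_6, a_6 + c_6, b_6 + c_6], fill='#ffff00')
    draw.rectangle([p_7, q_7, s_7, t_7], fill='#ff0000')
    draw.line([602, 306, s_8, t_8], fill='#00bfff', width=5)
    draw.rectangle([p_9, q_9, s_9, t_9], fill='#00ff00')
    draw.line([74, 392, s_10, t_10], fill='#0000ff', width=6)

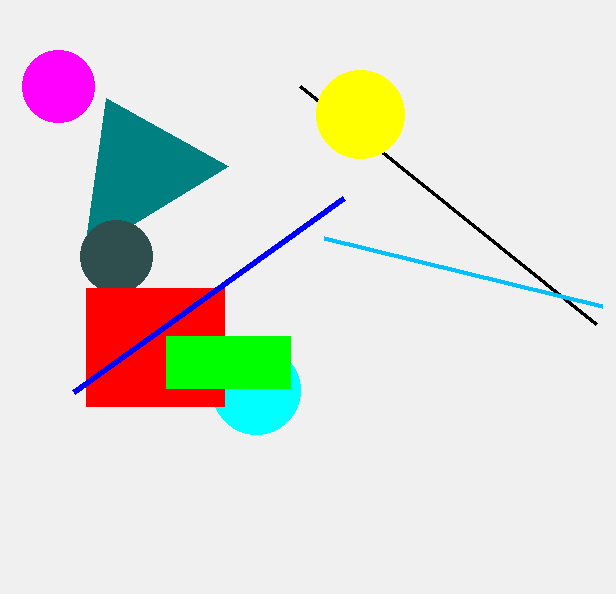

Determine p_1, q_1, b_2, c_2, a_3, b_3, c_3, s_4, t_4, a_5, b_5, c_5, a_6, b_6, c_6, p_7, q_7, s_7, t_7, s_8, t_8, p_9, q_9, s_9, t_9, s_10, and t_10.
p_1 = 596
q_1 = 324
b_2 = 390
c_2 = 44
a_3 = 58
b_3 = 86
c_3 = 36
s_4 = 106
t_4 = 98
a_5 = 116
b_5 = 256
c_5 = 36
a_6 = 360
b_6 = 114
c_6 = 44
p_7 = 86
q_7 = 288
s_7 = 224
t_7 = 406
s_8 = 324
t_8 = 238
p_9 = 166
q_9 = 336
s_9 = 290
t_9 = 388
s_10 = 344
t_10 = 198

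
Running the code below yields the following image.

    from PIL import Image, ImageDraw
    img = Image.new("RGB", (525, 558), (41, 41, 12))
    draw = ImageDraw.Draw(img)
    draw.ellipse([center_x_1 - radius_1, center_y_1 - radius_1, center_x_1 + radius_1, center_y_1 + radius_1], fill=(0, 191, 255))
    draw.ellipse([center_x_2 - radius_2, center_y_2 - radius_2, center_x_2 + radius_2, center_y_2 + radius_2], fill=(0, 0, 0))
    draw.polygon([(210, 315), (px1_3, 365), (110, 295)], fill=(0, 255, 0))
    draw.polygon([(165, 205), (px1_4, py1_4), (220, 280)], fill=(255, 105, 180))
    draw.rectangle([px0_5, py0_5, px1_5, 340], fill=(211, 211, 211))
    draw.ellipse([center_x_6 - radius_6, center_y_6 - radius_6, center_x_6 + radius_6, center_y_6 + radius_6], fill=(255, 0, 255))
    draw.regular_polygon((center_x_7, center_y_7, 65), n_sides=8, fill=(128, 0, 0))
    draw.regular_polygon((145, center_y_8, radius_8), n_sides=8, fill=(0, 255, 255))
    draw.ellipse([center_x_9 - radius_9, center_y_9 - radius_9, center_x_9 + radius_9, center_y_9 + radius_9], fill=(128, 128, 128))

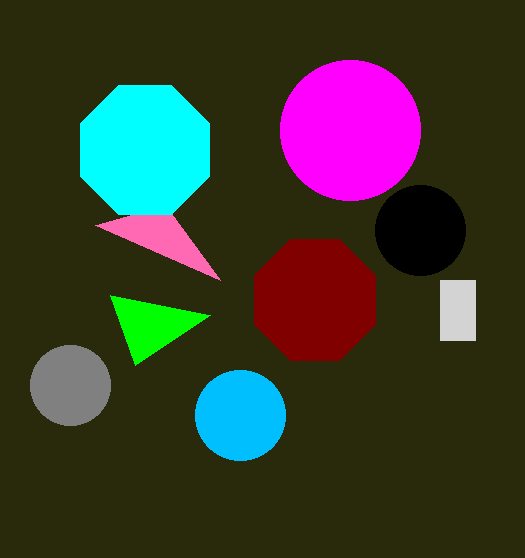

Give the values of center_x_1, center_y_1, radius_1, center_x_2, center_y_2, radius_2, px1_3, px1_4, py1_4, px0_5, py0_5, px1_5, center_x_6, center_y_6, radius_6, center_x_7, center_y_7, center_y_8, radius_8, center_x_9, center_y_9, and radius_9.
center_x_1 = 240; center_y_1 = 415; radius_1 = 45; center_x_2 = 420; center_y_2 = 230; radius_2 = 45; px1_3 = 135; px1_4 = 95; py1_4 = 225; px0_5 = 440; py0_5 = 280; px1_5 = 475; center_x_6 = 350; center_y_6 = 130; radius_6 = 70; center_x_7 = 315; center_y_7 = 300; center_y_8 = 150; radius_8 = 70; center_x_9 = 70; center_y_9 = 385; radius_9 = 40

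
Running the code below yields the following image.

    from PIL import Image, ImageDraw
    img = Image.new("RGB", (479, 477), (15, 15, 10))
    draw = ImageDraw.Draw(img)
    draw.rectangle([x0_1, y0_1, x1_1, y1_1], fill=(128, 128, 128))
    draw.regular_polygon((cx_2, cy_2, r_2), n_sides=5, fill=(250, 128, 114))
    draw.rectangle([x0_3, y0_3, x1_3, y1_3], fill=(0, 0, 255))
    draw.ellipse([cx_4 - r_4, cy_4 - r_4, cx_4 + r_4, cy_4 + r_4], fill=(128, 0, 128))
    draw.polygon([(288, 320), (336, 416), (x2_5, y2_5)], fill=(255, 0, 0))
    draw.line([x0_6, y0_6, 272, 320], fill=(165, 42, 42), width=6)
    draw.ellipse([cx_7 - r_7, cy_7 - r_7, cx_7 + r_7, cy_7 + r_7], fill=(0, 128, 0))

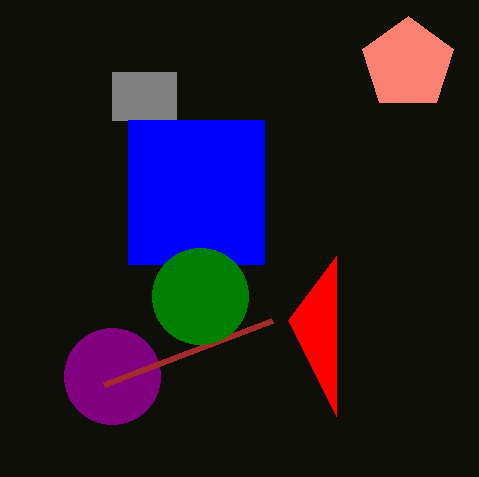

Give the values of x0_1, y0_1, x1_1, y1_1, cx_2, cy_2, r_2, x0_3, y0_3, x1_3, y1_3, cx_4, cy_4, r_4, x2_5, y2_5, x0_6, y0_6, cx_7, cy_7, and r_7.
x0_1 = 112; y0_1 = 72; x1_1 = 176; y1_1 = 120; cx_2 = 408; cy_2 = 64; r_2 = 48; x0_3 = 128; y0_3 = 120; x1_3 = 264; y1_3 = 264; cx_4 = 112; cy_4 = 376; r_4 = 48; x2_5 = 336; y2_5 = 256; x0_6 = 104; y0_6 = 384; cx_7 = 200; cy_7 = 296; r_7 = 48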